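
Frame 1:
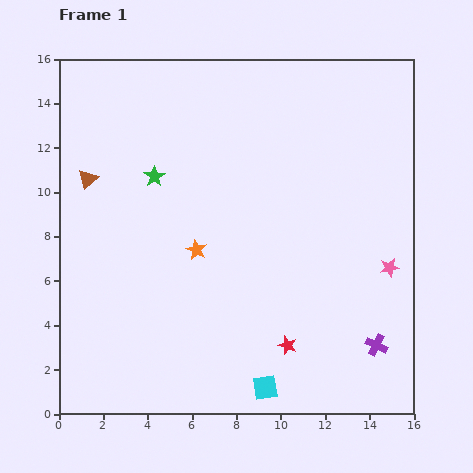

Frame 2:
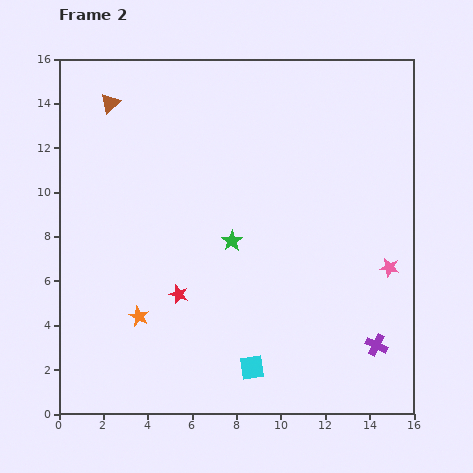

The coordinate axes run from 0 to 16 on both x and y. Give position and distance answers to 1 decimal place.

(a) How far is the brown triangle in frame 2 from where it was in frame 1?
3.5

The brown triangle moved from (1.3, 10.6) to (2.3, 14.0), a distance of √(1.0² + 3.4²) ≈ 3.5.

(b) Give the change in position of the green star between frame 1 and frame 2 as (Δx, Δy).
(3.5, -2.9)

The green star was at (4.3, 10.7) in frame 1 and (7.8, 7.8) in frame 2.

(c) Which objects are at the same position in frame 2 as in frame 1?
the pink star, the purple cross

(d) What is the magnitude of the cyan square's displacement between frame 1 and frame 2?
1.1

The cyan square moved from (9.3, 1.2) to (8.7, 2.1), a distance of √(0.6² + 0.9²) ≈ 1.1.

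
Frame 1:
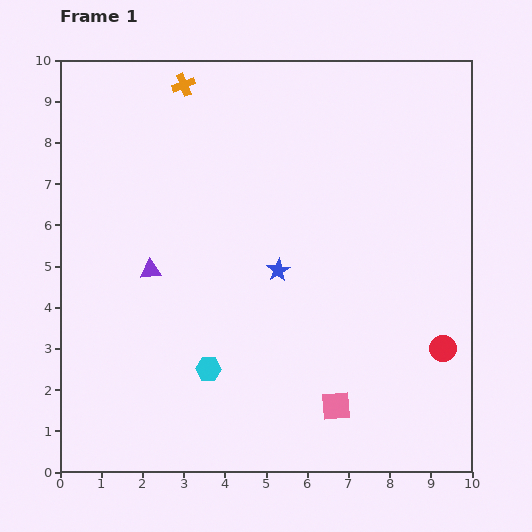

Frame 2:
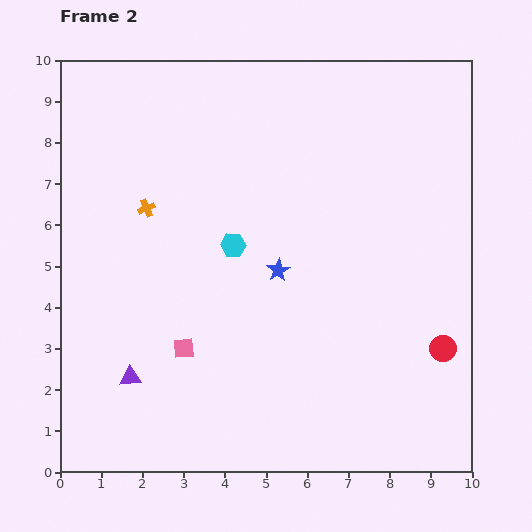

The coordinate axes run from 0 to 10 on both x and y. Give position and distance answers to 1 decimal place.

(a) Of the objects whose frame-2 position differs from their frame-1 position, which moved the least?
the purple triangle

(moved 2.6)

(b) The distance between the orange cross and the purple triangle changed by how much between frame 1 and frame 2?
-0.5

Distance in frame 1: 4.6. Distance in frame 2: 4.1.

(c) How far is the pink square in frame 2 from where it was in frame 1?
4.0

The pink square moved from (6.7, 1.6) to (3.0, 3.0), a distance of √(3.7² + 1.4²) ≈ 4.0.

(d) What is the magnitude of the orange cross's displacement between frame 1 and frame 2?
3.1

The orange cross moved from (3.0, 9.4) to (2.1, 6.4), a distance of √(0.9² + 3.0²) ≈ 3.1.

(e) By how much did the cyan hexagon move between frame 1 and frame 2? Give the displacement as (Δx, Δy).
(0.6, 3.0)

The cyan hexagon was at (3.6, 2.5) in frame 1 and (4.2, 5.5) in frame 2.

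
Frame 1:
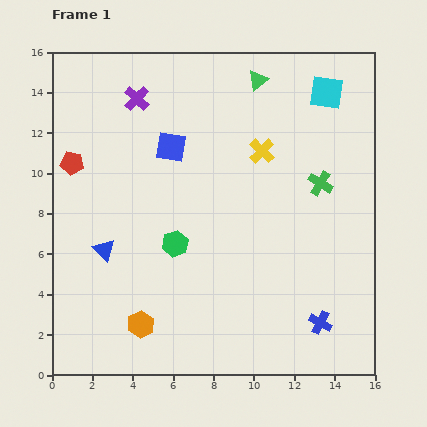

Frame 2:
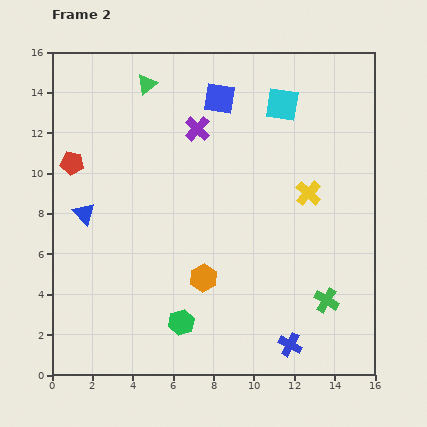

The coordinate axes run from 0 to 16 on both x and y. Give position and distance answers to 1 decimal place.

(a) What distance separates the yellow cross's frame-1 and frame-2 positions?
3.1

The yellow cross moved from (10.4, 11.1) to (12.7, 9.0), a distance of √(2.3² + 2.1²) ≈ 3.1.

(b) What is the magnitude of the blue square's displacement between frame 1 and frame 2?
3.4

The blue square moved from (5.9, 11.3) to (8.3, 13.7), a distance of √(2.4² + 2.4²) ≈ 3.4.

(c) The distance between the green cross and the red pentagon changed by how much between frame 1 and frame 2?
+2.0

Distance in frame 1: 12.3. Distance in frame 2: 14.3.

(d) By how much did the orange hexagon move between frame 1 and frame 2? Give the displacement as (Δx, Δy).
(3.1, 2.3)

The orange hexagon was at (4.4, 2.5) in frame 1 and (7.5, 4.8) in frame 2.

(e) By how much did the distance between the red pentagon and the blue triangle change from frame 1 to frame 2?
-2.0

Distance in frame 1: 4.6. Distance in frame 2: 2.6.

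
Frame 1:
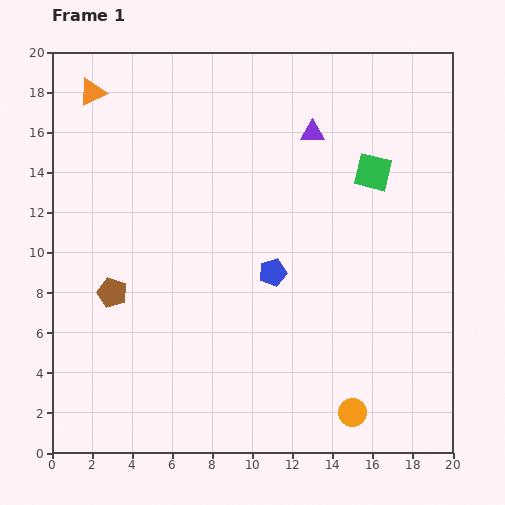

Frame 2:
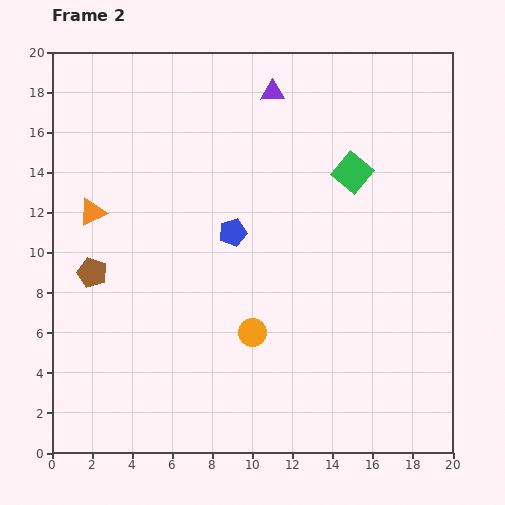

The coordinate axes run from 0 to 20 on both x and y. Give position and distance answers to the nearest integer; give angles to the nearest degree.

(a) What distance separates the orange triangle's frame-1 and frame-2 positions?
6

The orange triangle moved from (2, 18) to (2, 12), a distance of √(0² + 6²) ≈ 6.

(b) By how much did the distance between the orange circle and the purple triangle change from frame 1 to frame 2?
-2

Distance in frame 1: 14. Distance in frame 2: 12.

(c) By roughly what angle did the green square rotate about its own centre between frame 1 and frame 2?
26° clockwise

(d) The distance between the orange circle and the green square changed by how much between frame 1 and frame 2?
-3

Distance in frame 1: 12. Distance in frame 2: 9.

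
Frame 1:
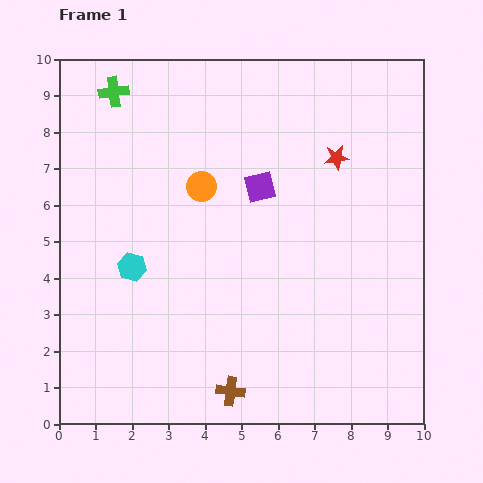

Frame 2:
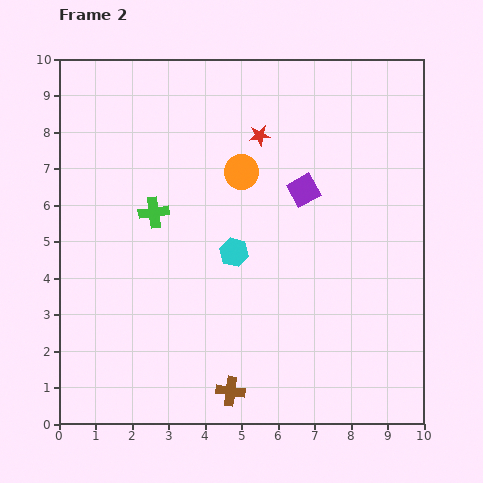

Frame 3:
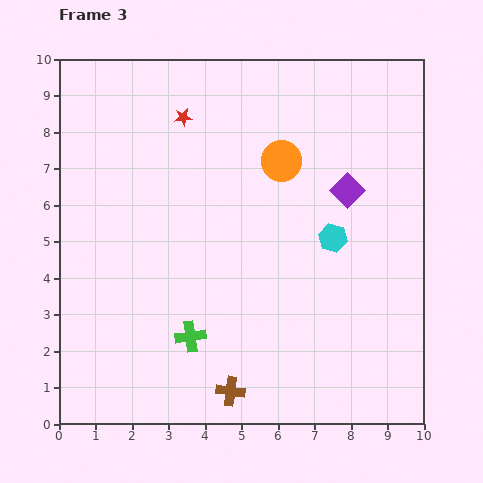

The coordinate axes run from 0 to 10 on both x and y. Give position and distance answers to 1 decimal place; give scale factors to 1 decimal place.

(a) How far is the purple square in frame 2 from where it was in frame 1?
1.2

The purple square moved from (5.5, 6.5) to (6.7, 6.4), a distance of √(1.2² + 0.1²) ≈ 1.2.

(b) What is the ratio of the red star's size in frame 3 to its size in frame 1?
0.7×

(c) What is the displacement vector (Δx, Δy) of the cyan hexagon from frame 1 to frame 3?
(5.5, 0.8)

The cyan hexagon was at (2.0, 4.3) in frame 1 and (7.5, 5.1) in frame 3.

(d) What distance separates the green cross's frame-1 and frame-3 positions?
7.0

The green cross moved from (1.5, 9.1) to (3.6, 2.4), a distance of √(2.1² + 6.7²) ≈ 7.0.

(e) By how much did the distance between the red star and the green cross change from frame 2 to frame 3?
+2.4

Distance in frame 2: 3.6. Distance in frame 3: 6.0.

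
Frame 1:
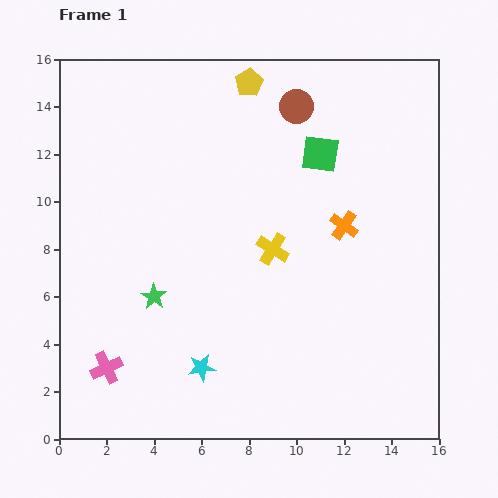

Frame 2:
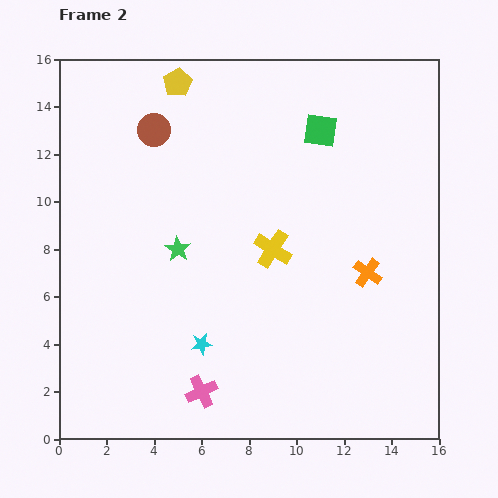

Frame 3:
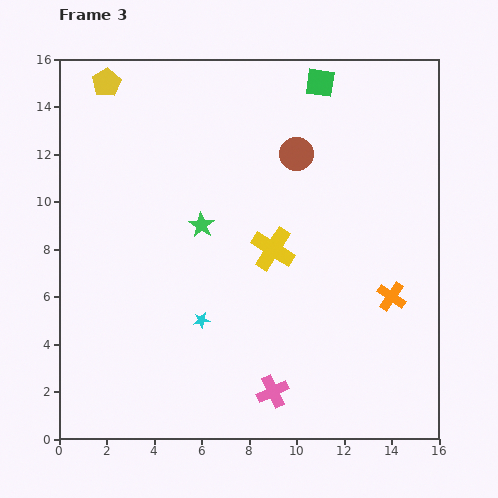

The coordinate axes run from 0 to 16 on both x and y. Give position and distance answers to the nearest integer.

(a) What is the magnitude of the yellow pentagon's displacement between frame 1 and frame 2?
3

The yellow pentagon moved from (8, 15) to (5, 15), a distance of √(3² + 0²) ≈ 3.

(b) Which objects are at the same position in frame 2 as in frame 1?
the yellow cross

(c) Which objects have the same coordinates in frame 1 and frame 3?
the yellow cross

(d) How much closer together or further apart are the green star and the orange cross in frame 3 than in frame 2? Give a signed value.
+1

Distance in frame 2: 8. Distance in frame 3: 9.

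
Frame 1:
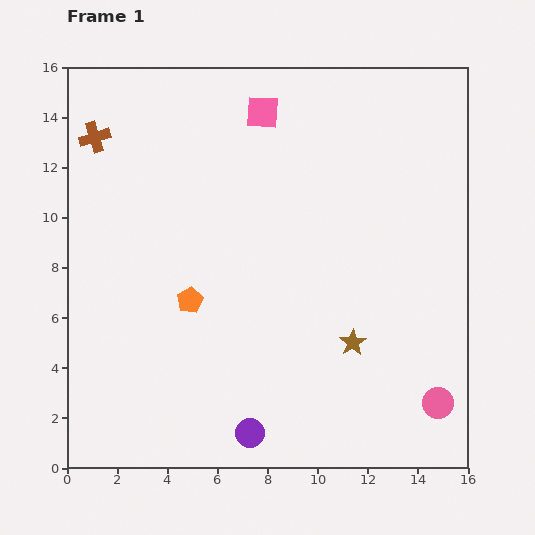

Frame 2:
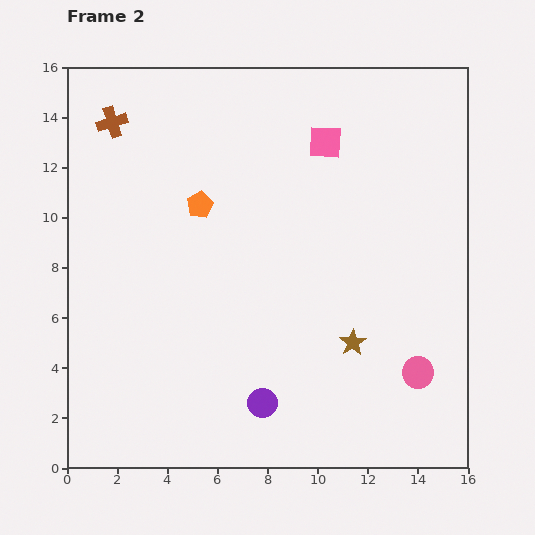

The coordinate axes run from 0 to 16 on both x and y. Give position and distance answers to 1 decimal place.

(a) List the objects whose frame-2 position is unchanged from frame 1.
the brown star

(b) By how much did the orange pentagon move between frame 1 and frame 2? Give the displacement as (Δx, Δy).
(0.4, 3.8)

The orange pentagon was at (4.9, 6.7) in frame 1 and (5.3, 10.5) in frame 2.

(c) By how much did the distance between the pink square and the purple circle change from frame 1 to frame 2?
-2.1

Distance in frame 1: 12.8. Distance in frame 2: 10.7.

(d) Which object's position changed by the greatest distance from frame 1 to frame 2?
the orange pentagon

(moved 3.8; next 2.8)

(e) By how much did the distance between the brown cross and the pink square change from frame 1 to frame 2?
+1.7

Distance in frame 1: 6.8. Distance in frame 2: 8.5.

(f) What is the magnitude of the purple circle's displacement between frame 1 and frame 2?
1.3

The purple circle moved from (7.3, 1.4) to (7.8, 2.6), a distance of √(0.5² + 1.2²) ≈ 1.3.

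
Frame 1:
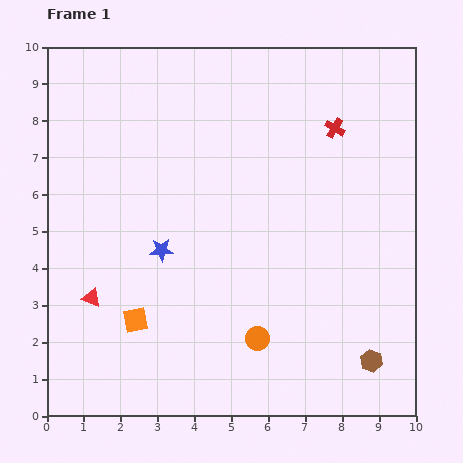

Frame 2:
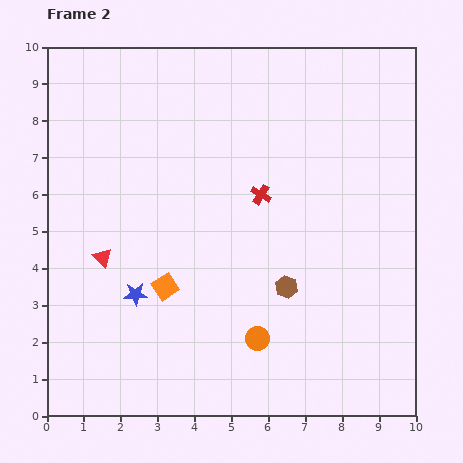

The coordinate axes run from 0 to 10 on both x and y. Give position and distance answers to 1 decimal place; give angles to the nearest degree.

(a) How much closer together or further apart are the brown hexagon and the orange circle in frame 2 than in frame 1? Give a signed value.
-1.6

Distance in frame 1: 3.2. Distance in frame 2: 1.6.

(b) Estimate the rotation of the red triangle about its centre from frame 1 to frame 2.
22° clockwise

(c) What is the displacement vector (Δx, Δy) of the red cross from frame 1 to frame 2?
(-2.0, -1.8)

The red cross was at (7.8, 7.8) in frame 1 and (5.8, 6.0) in frame 2.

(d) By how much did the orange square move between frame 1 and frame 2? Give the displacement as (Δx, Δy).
(0.8, 0.9)

The orange square was at (2.4, 2.6) in frame 1 and (3.2, 3.5) in frame 2.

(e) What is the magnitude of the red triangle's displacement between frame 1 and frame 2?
1.1

The red triangle moved from (1.2, 3.2) to (1.5, 4.3), a distance of √(0.3² + 1.1²) ≈ 1.1.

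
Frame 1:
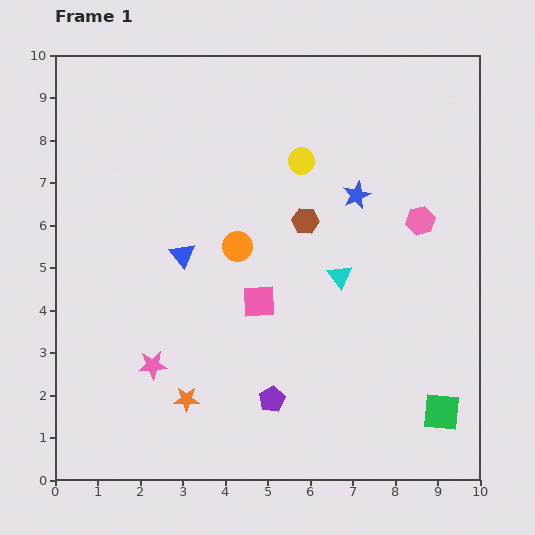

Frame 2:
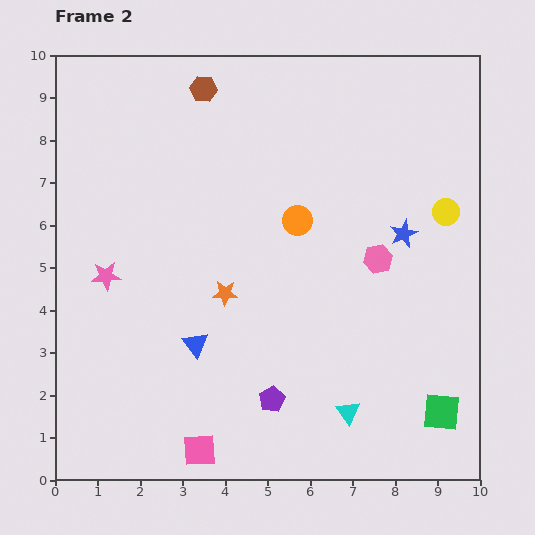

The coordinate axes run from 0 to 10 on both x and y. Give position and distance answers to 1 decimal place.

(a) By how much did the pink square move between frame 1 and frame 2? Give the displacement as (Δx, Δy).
(-1.4, -3.5)

The pink square was at (4.8, 4.2) in frame 1 and (3.4, 0.7) in frame 2.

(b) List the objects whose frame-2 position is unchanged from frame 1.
the purple pentagon, the green square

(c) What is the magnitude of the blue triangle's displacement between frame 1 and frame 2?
2.1

The blue triangle moved from (3.0, 5.3) to (3.3, 3.2), a distance of √(0.3² + 2.1²) ≈ 2.1.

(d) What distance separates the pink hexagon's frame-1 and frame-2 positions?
1.3

The pink hexagon moved from (8.6, 6.1) to (7.6, 5.2), a distance of √(1.0² + 0.9²) ≈ 1.3.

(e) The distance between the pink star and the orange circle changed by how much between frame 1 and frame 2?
+1.3

Distance in frame 1: 3.4. Distance in frame 2: 4.7.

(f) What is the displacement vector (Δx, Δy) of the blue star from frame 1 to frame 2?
(1.1, -0.9)

The blue star was at (7.1, 6.7) in frame 1 and (8.2, 5.8) in frame 2.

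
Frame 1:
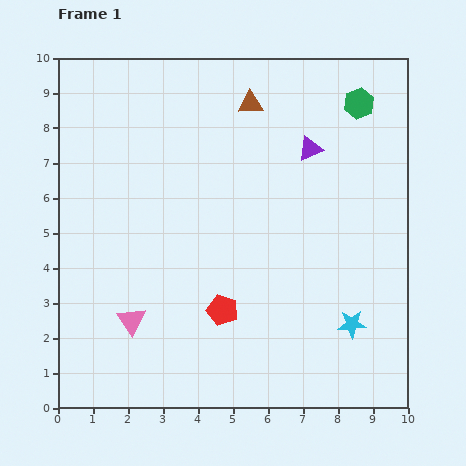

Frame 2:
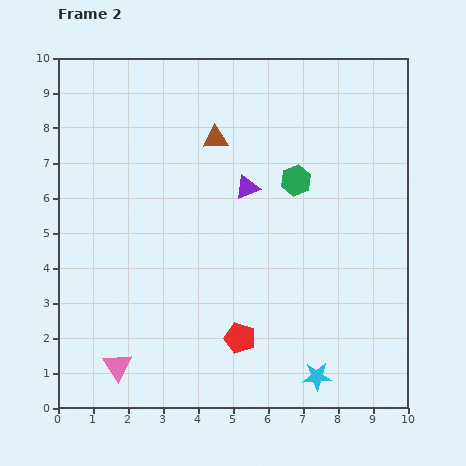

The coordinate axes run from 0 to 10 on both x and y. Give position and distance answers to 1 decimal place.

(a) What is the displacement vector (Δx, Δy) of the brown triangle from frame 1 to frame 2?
(-1.0, -1.0)

The brown triangle was at (5.5, 8.7) in frame 1 and (4.5, 7.7) in frame 2.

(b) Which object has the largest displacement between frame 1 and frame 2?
the green hexagon

(moved 2.8; next 2.1)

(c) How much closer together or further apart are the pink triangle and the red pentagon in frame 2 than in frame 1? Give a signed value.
+1.0

Distance in frame 1: 2.6. Distance in frame 2: 3.6.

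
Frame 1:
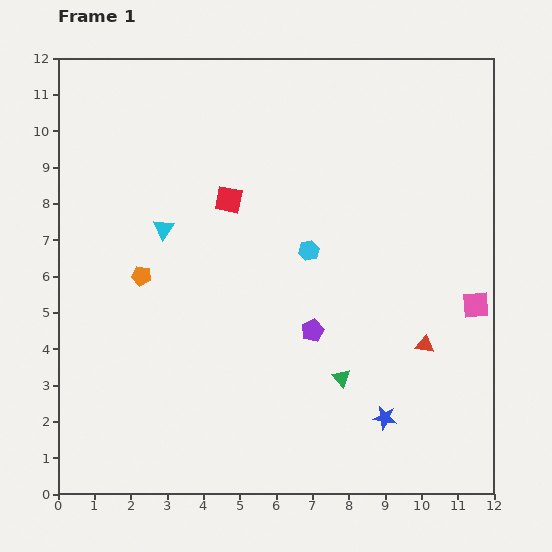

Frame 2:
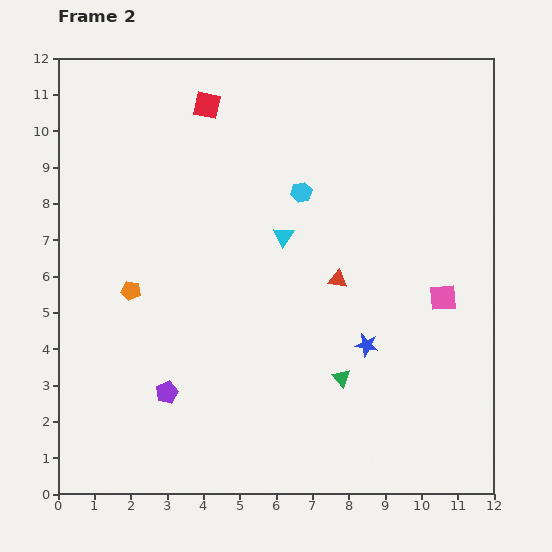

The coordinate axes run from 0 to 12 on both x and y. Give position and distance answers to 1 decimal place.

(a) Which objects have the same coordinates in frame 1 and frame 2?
the green triangle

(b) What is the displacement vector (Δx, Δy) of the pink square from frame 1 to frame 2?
(-0.9, 0.2)

The pink square was at (11.5, 5.2) in frame 1 and (10.6, 5.4) in frame 2.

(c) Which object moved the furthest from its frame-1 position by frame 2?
the purple pentagon

(moved 4.3; next 3.3)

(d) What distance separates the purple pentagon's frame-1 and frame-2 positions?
4.3

The purple pentagon moved from (7.0, 4.5) to (3.0, 2.8), a distance of √(4.0² + 1.7²) ≈ 4.3.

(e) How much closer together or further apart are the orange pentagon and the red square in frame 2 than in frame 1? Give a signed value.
+2.3

Distance in frame 1: 3.2. Distance in frame 2: 5.5.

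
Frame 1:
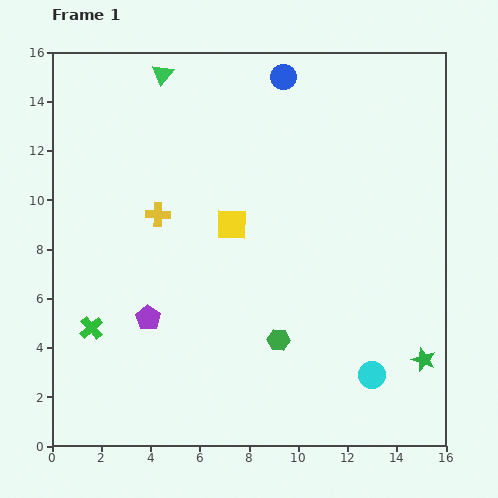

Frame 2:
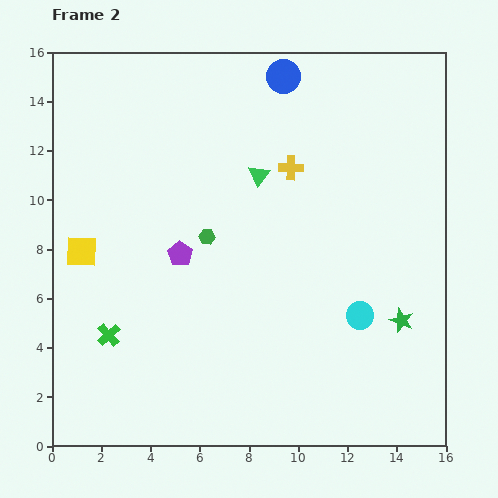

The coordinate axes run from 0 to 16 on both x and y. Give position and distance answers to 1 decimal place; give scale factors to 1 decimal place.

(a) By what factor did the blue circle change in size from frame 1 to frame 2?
1.3×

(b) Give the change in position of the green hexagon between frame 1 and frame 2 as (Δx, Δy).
(-2.9, 4.2)

The green hexagon was at (9.2, 4.3) in frame 1 and (6.3, 8.5) in frame 2.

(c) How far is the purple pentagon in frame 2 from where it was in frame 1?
2.9

The purple pentagon moved from (3.9, 5.2) to (5.2, 7.8), a distance of √(1.3² + 2.6²) ≈ 2.9.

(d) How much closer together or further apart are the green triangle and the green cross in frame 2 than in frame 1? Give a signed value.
-1.8

Distance in frame 1: 10.7. Distance in frame 2: 8.9.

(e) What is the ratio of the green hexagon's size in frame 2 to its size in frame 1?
0.7×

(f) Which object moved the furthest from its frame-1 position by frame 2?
the yellow square

(moved 6.2; next 5.7)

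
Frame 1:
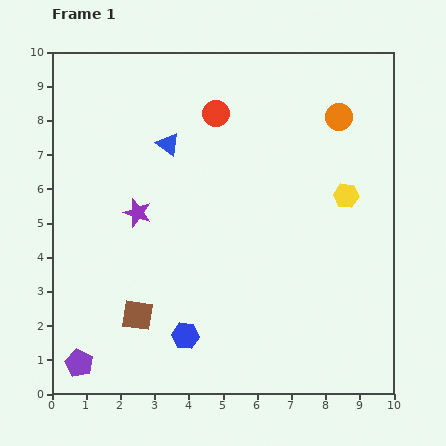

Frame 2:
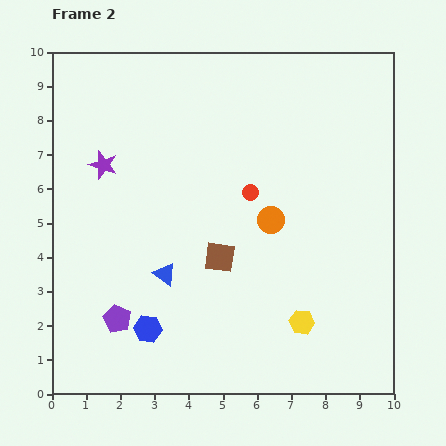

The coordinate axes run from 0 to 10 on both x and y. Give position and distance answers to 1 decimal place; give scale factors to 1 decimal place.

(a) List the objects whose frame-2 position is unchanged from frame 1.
none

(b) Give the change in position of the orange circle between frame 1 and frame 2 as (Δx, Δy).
(-2.0, -3.0)

The orange circle was at (8.4, 8.1) in frame 1 and (6.4, 5.1) in frame 2.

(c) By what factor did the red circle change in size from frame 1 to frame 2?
0.6×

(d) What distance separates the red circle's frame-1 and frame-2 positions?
2.5

The red circle moved from (4.8, 8.2) to (5.8, 5.9), a distance of √(1.0² + 2.3²) ≈ 2.5.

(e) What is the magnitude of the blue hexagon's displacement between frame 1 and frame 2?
1.1

The blue hexagon moved from (3.9, 1.7) to (2.8, 1.9), a distance of √(1.1² + 0.2²) ≈ 1.1.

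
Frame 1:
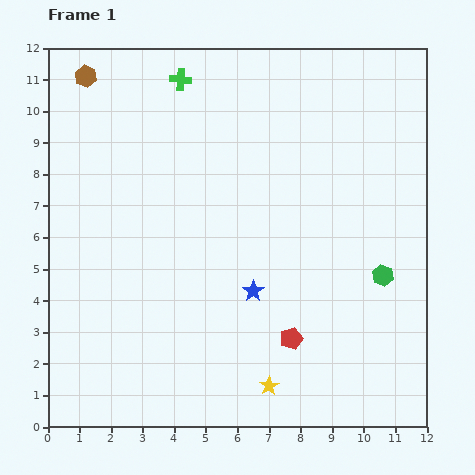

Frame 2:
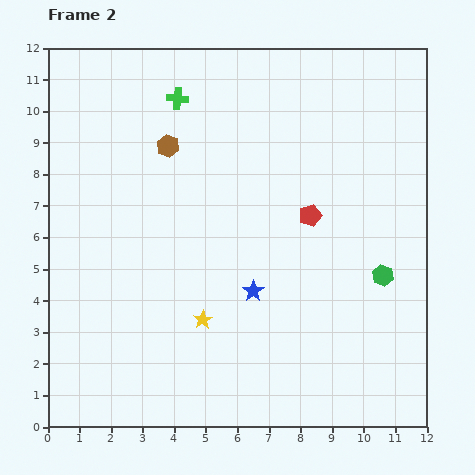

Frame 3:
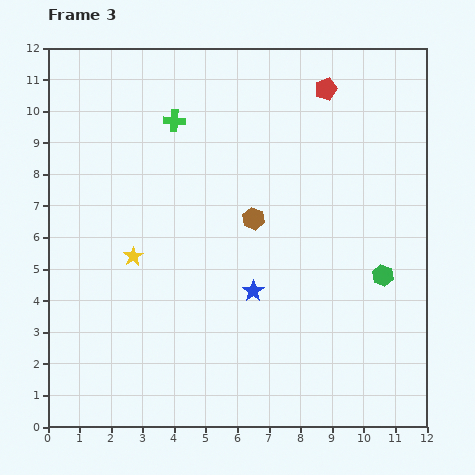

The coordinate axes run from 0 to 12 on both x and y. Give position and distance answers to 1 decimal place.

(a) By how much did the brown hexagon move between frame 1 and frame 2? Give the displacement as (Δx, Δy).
(2.6, -2.2)

The brown hexagon was at (1.2, 11.1) in frame 1 and (3.8, 8.9) in frame 2.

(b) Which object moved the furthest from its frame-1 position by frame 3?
the red pentagon

(moved 8.0; next 7.0)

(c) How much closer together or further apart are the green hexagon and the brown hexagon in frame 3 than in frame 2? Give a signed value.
-3.4

Distance in frame 2: 7.9. Distance in frame 3: 4.5.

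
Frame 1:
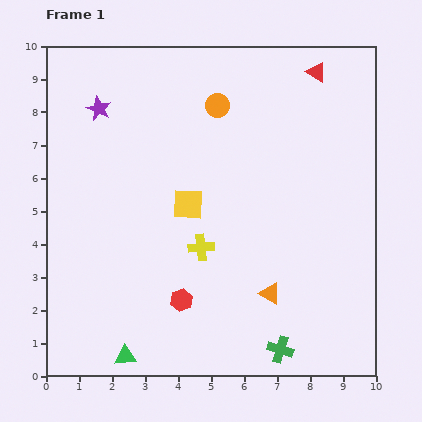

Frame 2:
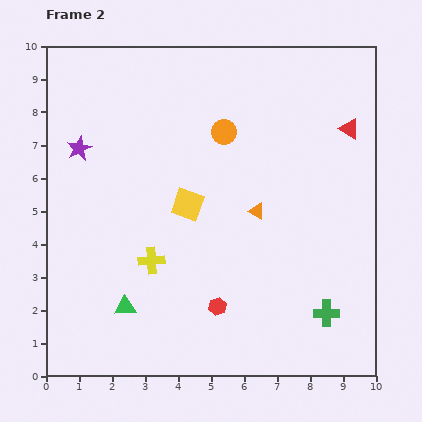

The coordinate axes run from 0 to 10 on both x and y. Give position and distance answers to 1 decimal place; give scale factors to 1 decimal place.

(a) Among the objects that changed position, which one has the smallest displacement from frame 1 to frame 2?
the orange circle

(moved 0.8)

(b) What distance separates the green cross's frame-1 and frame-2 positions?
1.8

The green cross moved from (7.1, 0.8) to (8.5, 1.9), a distance of √(1.4² + 1.1²) ≈ 1.8.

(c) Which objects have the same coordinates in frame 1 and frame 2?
the yellow square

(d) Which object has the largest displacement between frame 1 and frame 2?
the orange triangle

(moved 2.5; next 2.0)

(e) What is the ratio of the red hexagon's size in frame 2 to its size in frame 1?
0.8×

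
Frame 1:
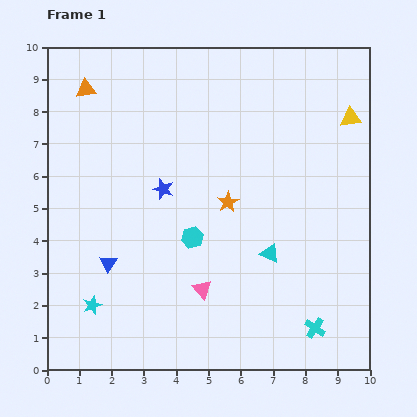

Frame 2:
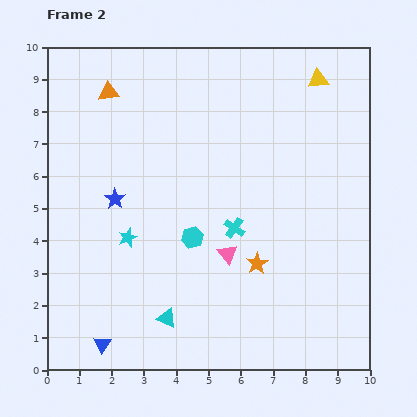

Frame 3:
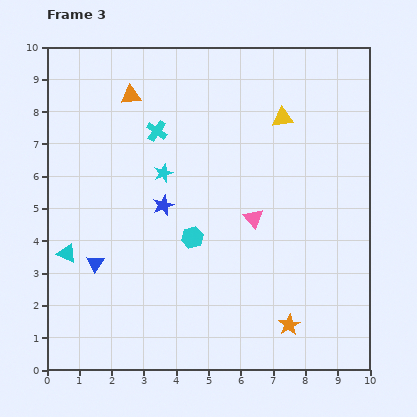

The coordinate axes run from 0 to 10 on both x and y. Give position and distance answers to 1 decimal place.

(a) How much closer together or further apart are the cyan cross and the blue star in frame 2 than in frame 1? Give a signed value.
-2.6

Distance in frame 1: 6.4. Distance in frame 2: 3.8.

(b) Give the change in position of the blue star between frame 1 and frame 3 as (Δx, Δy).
(0.0, -0.5)

The blue star was at (3.6, 5.6) in frame 1 and (3.6, 5.1) in frame 3.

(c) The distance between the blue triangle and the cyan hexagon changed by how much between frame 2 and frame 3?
-1.2

Distance in frame 2: 4.3. Distance in frame 3: 3.1.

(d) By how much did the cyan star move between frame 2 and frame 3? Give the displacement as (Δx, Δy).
(1.1, 2.0)

The cyan star was at (2.5, 4.1) in frame 2 and (3.6, 6.1) in frame 3.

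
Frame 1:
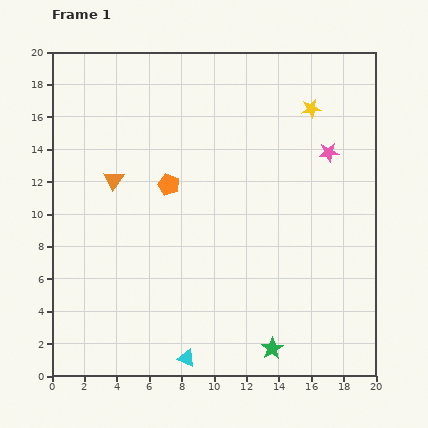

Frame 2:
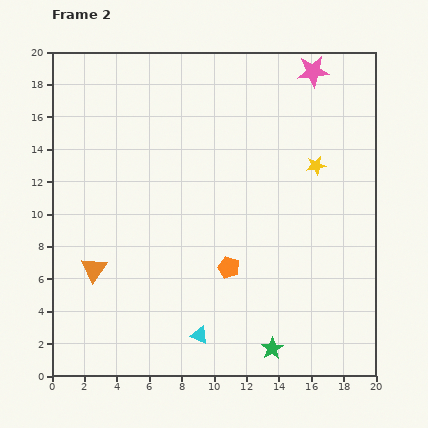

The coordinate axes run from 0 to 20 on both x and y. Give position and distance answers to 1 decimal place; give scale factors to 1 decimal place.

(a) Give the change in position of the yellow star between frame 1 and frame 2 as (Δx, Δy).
(0.3, -3.5)

The yellow star was at (16.0, 16.5) in frame 1 and (16.3, 13.0) in frame 2.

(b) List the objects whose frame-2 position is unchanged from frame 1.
the green star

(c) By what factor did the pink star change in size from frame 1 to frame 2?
1.6×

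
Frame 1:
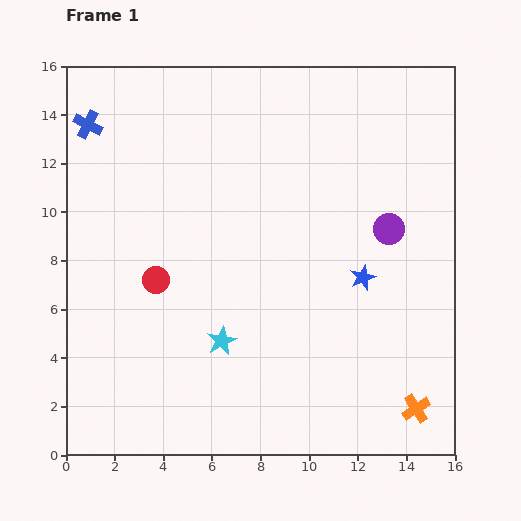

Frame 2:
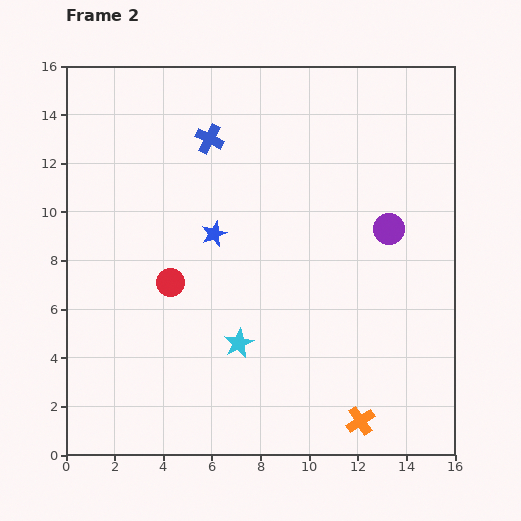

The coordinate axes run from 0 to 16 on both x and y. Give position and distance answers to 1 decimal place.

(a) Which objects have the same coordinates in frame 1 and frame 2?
the purple circle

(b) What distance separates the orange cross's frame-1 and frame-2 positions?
2.4

The orange cross moved from (14.4, 1.9) to (12.1, 1.4), a distance of √(2.3² + 0.5²) ≈ 2.4.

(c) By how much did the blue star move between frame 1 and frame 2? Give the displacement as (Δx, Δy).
(-6.1, 1.8)

The blue star was at (12.2, 7.3) in frame 1 and (6.1, 9.1) in frame 2.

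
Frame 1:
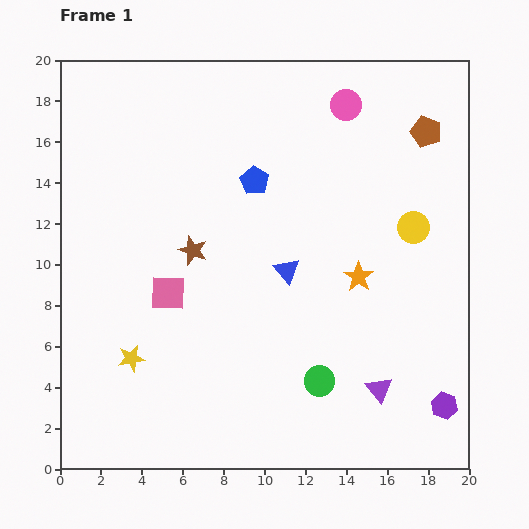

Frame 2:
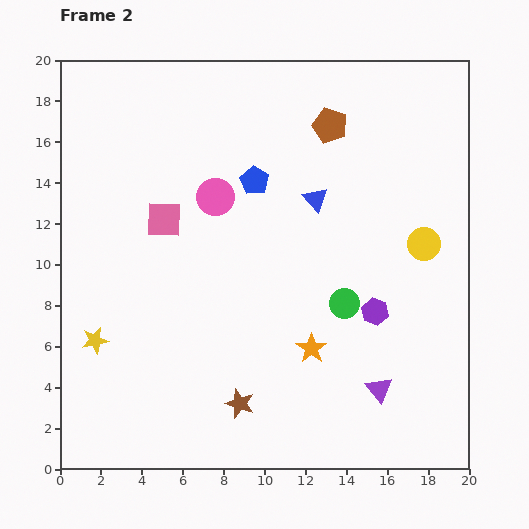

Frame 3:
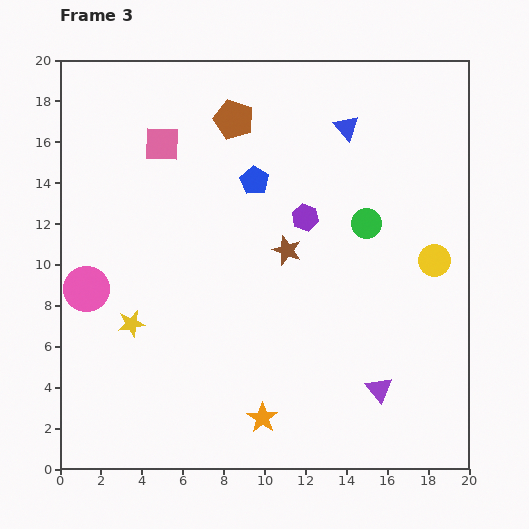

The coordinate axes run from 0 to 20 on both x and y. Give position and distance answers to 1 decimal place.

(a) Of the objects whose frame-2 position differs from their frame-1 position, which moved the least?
the yellow circle

(moved 0.9)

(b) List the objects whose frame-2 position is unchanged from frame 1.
the blue pentagon, the purple triangle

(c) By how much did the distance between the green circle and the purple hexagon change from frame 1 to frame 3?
-3.2

Distance in frame 1: 6.2. Distance in frame 3: 3.0.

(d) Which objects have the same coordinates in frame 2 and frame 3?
the blue pentagon, the purple triangle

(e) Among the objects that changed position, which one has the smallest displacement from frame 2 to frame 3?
the yellow circle

(moved 0.9)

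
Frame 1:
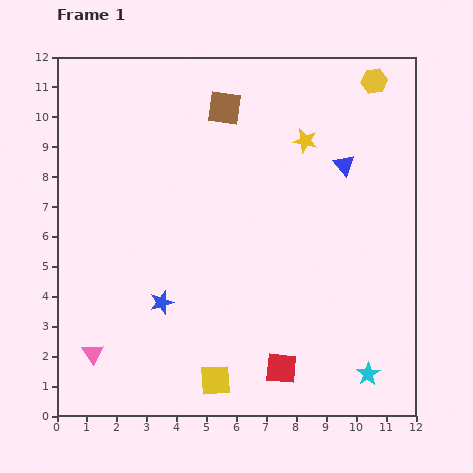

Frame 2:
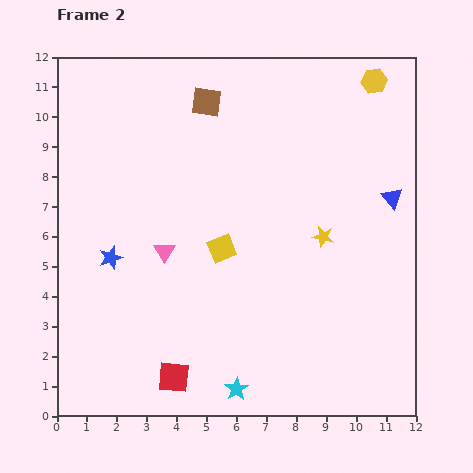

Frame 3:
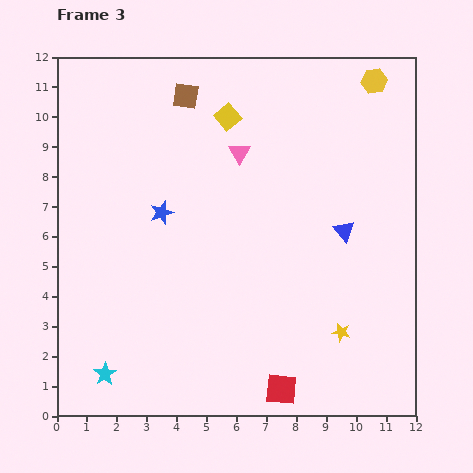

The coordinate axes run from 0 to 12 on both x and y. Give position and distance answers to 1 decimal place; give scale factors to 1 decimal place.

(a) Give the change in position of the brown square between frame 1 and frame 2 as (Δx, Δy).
(-0.6, 0.2)

The brown square was at (5.6, 10.3) in frame 1 and (5.0, 10.5) in frame 2.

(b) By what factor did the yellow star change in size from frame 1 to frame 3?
0.8×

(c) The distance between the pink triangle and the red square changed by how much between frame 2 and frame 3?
+3.8

Distance in frame 2: 4.2. Distance in frame 3: 8.0.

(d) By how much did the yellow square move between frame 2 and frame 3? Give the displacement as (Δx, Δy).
(0.2, 4.4)

The yellow square was at (5.5, 5.6) in frame 2 and (5.7, 10.0) in frame 3.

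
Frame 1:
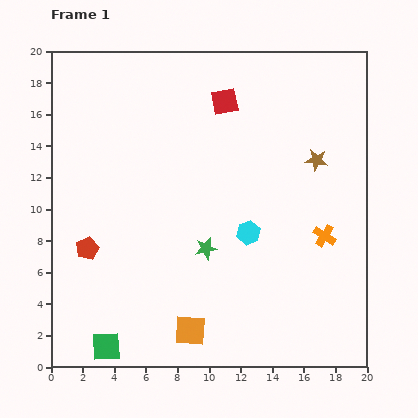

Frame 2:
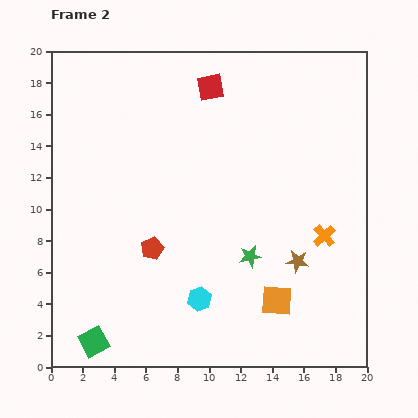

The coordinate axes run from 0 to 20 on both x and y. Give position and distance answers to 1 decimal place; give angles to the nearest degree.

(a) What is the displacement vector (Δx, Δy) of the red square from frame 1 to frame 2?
(-0.9, 0.9)

The red square was at (11.0, 16.8) in frame 1 and (10.1, 17.7) in frame 2.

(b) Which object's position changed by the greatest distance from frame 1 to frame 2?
the brown star

(moved 6.5; next 5.8)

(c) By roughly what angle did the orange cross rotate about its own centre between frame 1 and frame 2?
16° clockwise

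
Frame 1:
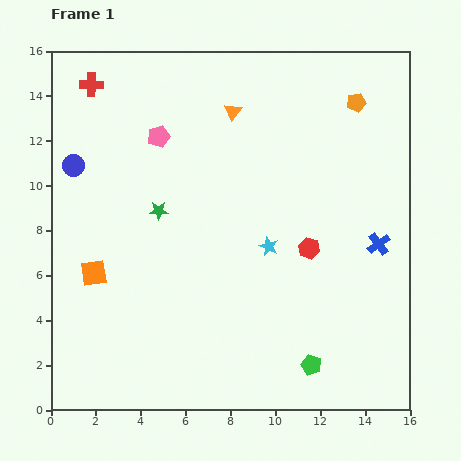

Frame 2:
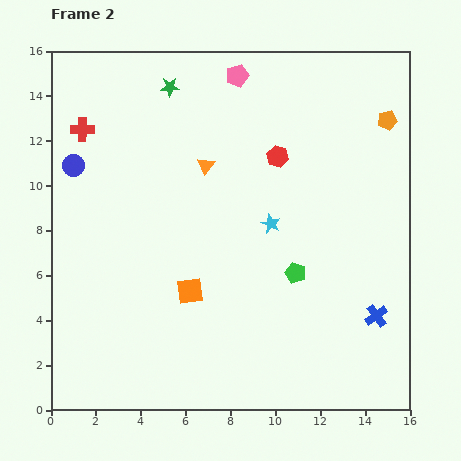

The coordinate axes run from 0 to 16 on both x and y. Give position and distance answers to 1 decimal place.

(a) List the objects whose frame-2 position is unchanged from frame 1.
the blue circle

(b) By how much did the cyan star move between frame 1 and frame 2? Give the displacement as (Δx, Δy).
(0.1, 1.0)

The cyan star was at (9.7, 7.3) in frame 1 and (9.8, 8.3) in frame 2.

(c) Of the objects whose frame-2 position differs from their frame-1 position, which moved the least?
the cyan star

(moved 1.0)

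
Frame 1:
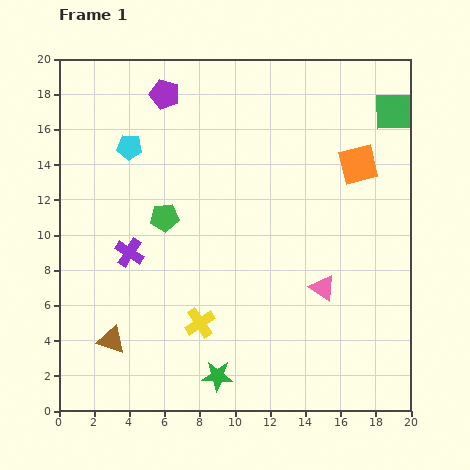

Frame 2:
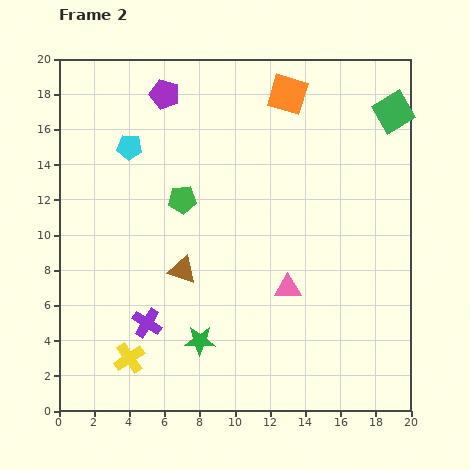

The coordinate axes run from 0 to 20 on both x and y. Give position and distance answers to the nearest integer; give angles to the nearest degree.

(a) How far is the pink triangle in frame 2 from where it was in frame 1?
2

The pink triangle moved from (15, 7) to (13, 7), a distance of √(2² + 0²) ≈ 2.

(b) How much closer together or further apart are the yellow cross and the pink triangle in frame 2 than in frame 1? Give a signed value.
+3

Distance in frame 1: 7. Distance in frame 2: 10.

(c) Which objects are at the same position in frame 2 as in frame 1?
the green square, the purple pentagon, the cyan pentagon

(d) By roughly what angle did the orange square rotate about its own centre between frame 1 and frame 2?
30° clockwise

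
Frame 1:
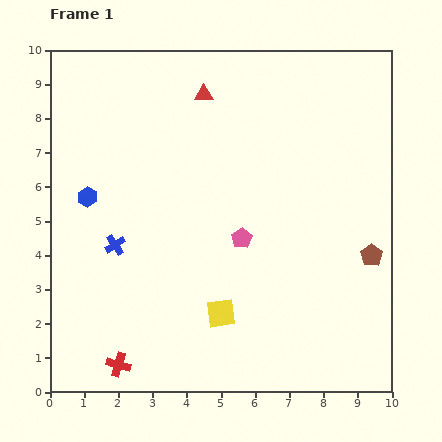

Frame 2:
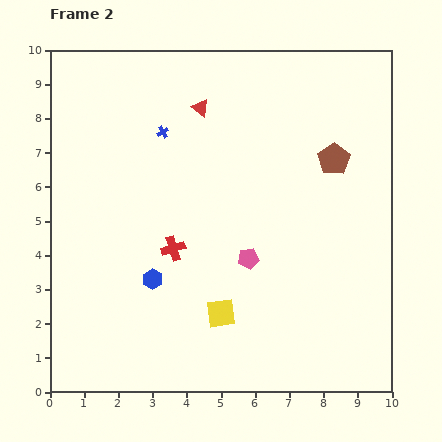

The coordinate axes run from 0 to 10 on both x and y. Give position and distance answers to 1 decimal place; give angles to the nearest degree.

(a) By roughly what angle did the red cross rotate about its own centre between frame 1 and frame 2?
33° counter-clockwise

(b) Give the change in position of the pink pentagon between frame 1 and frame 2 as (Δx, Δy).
(0.2, -0.6)

The pink pentagon was at (5.6, 4.5) in frame 1 and (5.8, 3.9) in frame 2.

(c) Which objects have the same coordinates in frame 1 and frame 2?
the yellow square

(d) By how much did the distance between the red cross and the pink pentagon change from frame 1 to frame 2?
-3.0

Distance in frame 1: 5.2. Distance in frame 2: 2.2.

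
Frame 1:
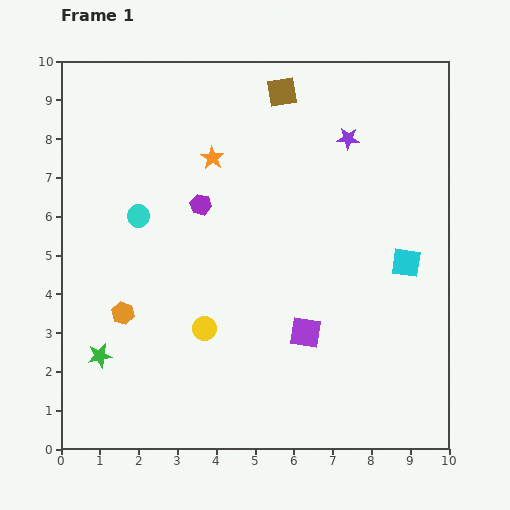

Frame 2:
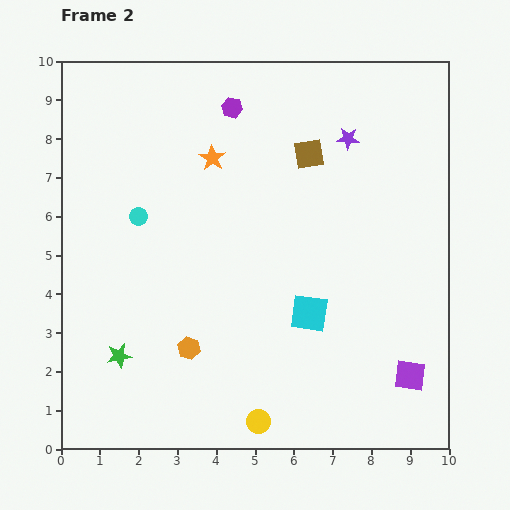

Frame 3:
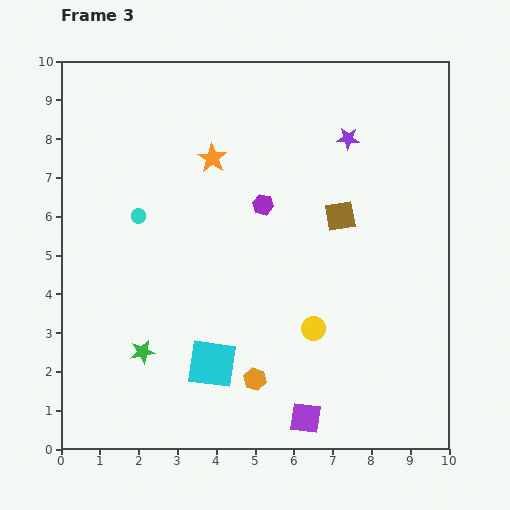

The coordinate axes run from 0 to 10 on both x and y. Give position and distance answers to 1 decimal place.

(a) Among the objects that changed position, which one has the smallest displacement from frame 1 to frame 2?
the green star

(moved 0.5)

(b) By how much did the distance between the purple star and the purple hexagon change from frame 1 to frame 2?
-1.1

Distance in frame 1: 4.2. Distance in frame 2: 3.1.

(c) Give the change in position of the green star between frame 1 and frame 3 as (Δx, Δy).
(1.1, 0.1)

The green star was at (1.0, 2.4) in frame 1 and (2.1, 2.5) in frame 3.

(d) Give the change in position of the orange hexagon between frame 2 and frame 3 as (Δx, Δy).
(1.7, -0.8)

The orange hexagon was at (3.3, 2.6) in frame 2 and (5.0, 1.8) in frame 3.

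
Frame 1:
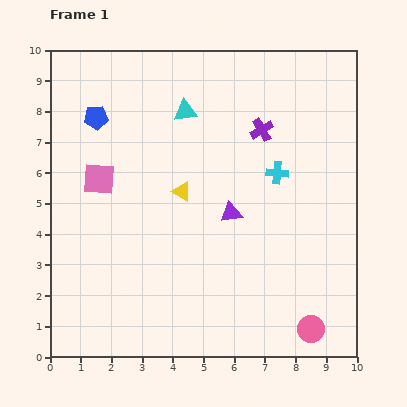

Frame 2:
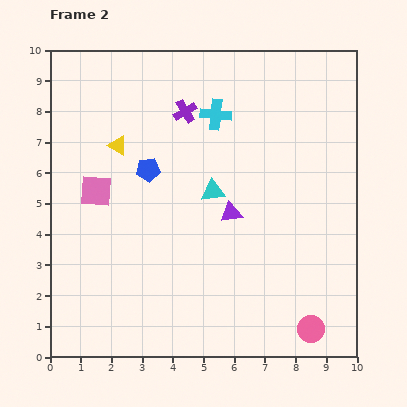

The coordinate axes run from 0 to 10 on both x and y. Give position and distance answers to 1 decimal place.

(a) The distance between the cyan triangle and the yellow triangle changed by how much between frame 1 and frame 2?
+0.8

Distance in frame 1: 2.6. Distance in frame 2: 3.4.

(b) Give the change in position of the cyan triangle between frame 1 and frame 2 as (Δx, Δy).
(0.9, -2.6)

The cyan triangle was at (4.4, 8.0) in frame 1 and (5.3, 5.4) in frame 2.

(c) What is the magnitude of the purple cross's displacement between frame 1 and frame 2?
2.6

The purple cross moved from (6.9, 7.4) to (4.4, 8.0), a distance of √(2.5² + 0.6²) ≈ 2.6.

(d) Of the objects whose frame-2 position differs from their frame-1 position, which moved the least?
the pink square

(moved 0.4)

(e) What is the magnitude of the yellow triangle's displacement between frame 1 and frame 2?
2.6

The yellow triangle moved from (4.3, 5.4) to (2.2, 6.9), a distance of √(2.1² + 1.5²) ≈ 2.6.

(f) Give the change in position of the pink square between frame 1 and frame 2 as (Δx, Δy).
(-0.1, -0.4)

The pink square was at (1.6, 5.8) in frame 1 and (1.5, 5.4) in frame 2.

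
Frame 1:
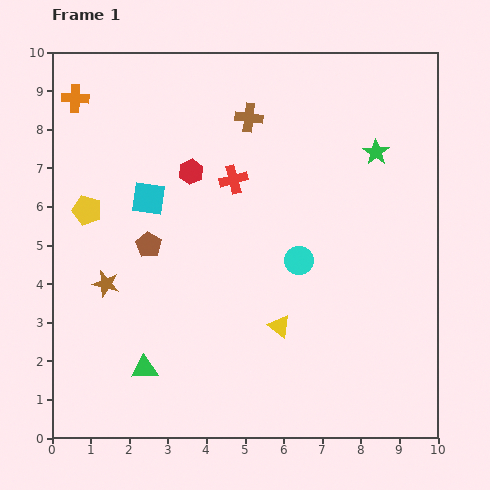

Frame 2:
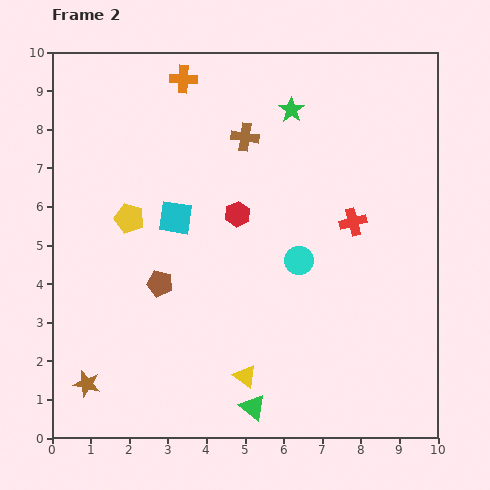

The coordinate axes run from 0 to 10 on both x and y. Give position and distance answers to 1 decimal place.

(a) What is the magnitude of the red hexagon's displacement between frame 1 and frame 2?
1.6

The red hexagon moved from (3.6, 6.9) to (4.8, 5.8), a distance of √(1.2² + 1.1²) ≈ 1.6.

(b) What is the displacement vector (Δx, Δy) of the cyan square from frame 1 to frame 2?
(0.7, -0.5)

The cyan square was at (2.5, 6.2) in frame 1 and (3.2, 5.7) in frame 2.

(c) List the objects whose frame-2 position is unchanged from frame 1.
the cyan circle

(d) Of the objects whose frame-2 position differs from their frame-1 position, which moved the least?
the brown cross

(moved 0.5)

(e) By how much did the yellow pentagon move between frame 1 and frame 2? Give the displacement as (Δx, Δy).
(1.1, -0.2)

The yellow pentagon was at (0.9, 5.9) in frame 1 and (2.0, 5.7) in frame 2.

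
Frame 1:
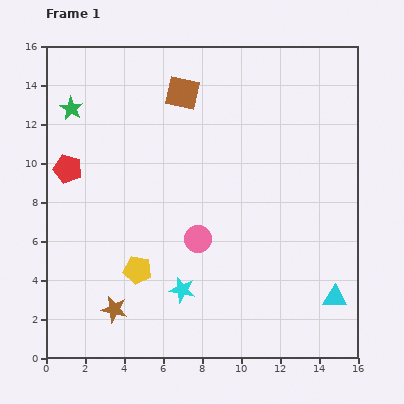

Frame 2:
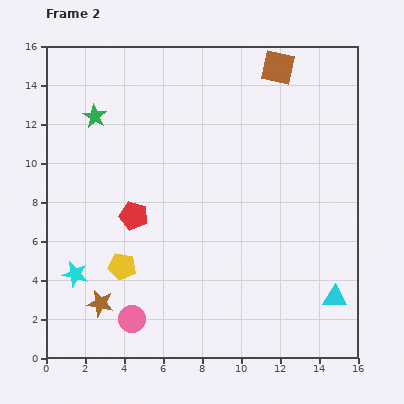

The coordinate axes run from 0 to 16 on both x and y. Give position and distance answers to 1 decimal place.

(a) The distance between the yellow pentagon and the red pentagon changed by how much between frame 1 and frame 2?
-3.6

Distance in frame 1: 6.3. Distance in frame 2: 2.7.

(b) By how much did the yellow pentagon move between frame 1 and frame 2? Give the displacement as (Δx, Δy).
(-0.8, 0.2)

The yellow pentagon was at (4.7, 4.5) in frame 1 and (3.9, 4.7) in frame 2.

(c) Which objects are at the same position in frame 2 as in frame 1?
the cyan triangle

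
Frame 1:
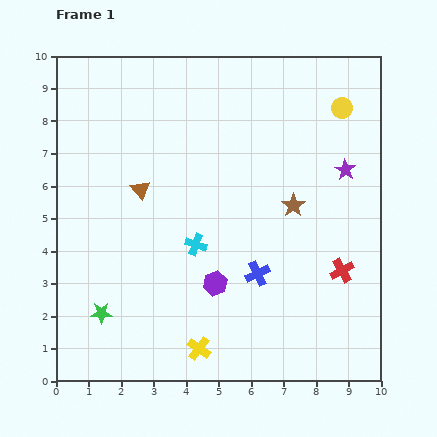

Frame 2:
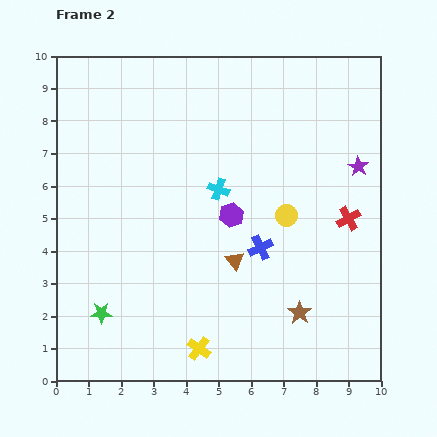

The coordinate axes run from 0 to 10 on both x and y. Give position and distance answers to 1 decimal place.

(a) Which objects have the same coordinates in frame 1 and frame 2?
the green star, the yellow cross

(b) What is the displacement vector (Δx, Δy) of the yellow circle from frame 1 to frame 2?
(-1.7, -3.3)

The yellow circle was at (8.8, 8.4) in frame 1 and (7.1, 5.1) in frame 2.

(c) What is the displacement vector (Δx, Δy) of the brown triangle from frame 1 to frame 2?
(2.9, -2.2)

The brown triangle was at (2.6, 5.9) in frame 1 and (5.5, 3.7) in frame 2.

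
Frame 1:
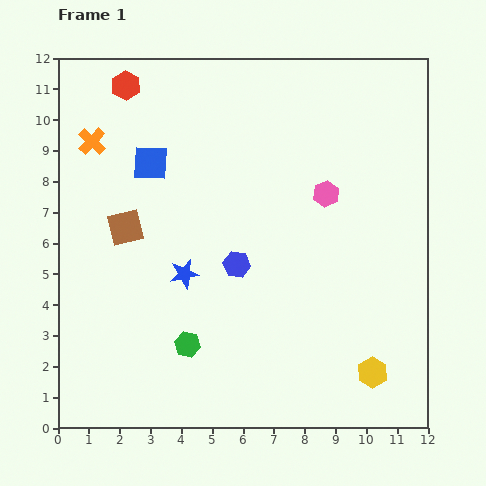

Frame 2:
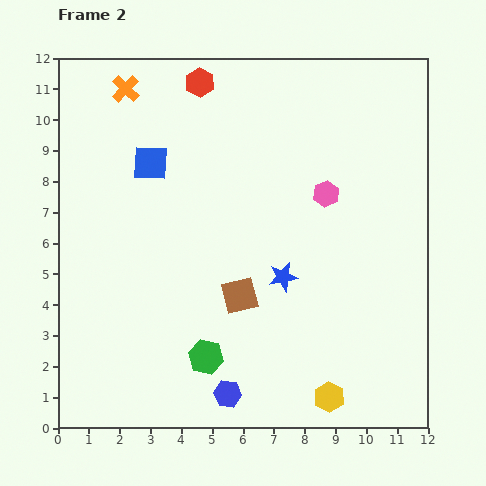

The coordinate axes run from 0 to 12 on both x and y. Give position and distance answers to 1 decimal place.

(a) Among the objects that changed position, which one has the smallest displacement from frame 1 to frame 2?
the green hexagon

(moved 0.7)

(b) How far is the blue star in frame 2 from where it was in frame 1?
3.2

The blue star moved from (4.1, 5.0) to (7.3, 4.9), a distance of √(3.2² + 0.1²) ≈ 3.2.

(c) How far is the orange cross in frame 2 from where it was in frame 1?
2.0

The orange cross moved from (1.1, 9.3) to (2.2, 11.0), a distance of √(1.1² + 1.7²) ≈ 2.0.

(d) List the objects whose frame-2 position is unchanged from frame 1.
the blue square, the pink hexagon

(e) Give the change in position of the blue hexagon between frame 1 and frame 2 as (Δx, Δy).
(-0.3, -4.2)

The blue hexagon was at (5.8, 5.3) in frame 1 and (5.5, 1.1) in frame 2.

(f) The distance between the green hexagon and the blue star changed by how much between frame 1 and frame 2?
+1.3

Distance in frame 1: 2.3. Distance in frame 2: 3.6.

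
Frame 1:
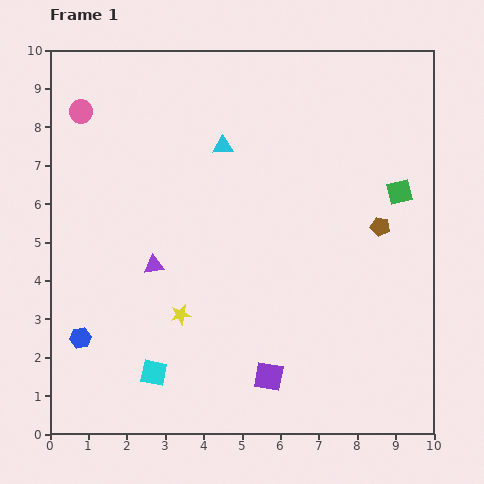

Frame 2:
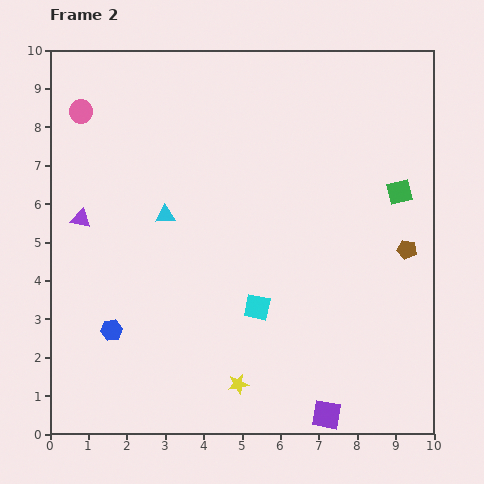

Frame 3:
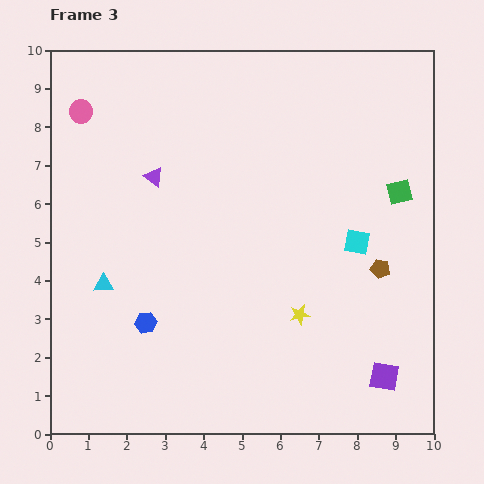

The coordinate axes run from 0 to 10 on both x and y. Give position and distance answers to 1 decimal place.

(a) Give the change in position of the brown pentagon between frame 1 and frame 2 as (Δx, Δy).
(0.7, -0.6)

The brown pentagon was at (8.6, 5.4) in frame 1 and (9.3, 4.8) in frame 2.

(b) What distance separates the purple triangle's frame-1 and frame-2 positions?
2.2

The purple triangle moved from (2.7, 4.4) to (0.8, 5.6), a distance of √(1.9² + 1.2²) ≈ 2.2.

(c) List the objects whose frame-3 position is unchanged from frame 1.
the pink circle, the green square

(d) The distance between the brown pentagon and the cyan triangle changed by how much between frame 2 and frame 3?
+0.8

Distance in frame 2: 6.4. Distance in frame 3: 7.2.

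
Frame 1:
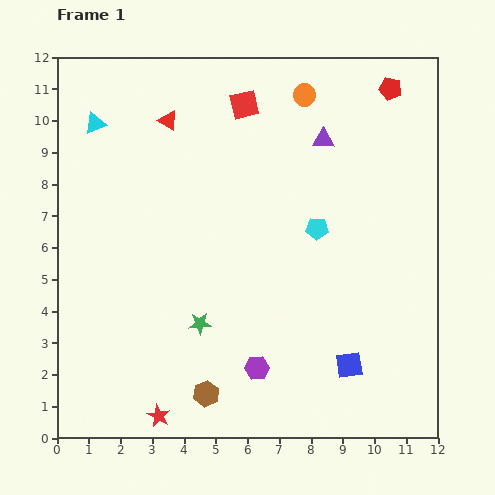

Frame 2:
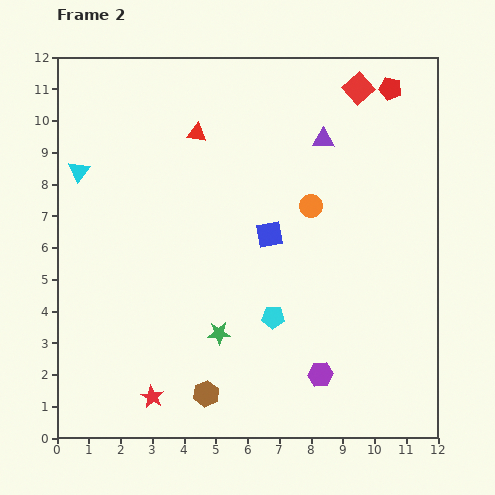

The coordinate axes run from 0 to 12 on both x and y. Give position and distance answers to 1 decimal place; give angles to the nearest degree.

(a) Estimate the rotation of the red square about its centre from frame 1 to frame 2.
28° counter-clockwise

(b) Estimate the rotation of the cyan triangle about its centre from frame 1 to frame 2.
34° counter-clockwise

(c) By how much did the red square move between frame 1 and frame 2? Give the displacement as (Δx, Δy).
(3.6, 0.5)

The red square was at (5.9, 10.5) in frame 1 and (9.5, 11.0) in frame 2.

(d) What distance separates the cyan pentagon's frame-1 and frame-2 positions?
3.1

The cyan pentagon moved from (8.2, 6.6) to (6.8, 3.8), a distance of √(1.4² + 2.8²) ≈ 3.1.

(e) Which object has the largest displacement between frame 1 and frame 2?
the blue square

(moved 4.8; next 3.6)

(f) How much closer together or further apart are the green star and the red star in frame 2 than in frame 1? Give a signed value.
-0.3

Distance in frame 1: 3.2. Distance in frame 2: 2.9.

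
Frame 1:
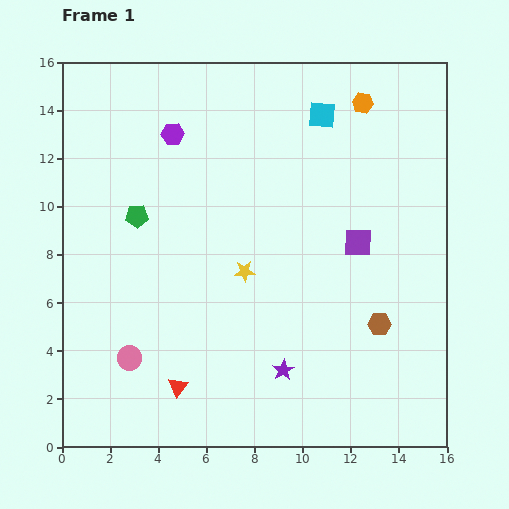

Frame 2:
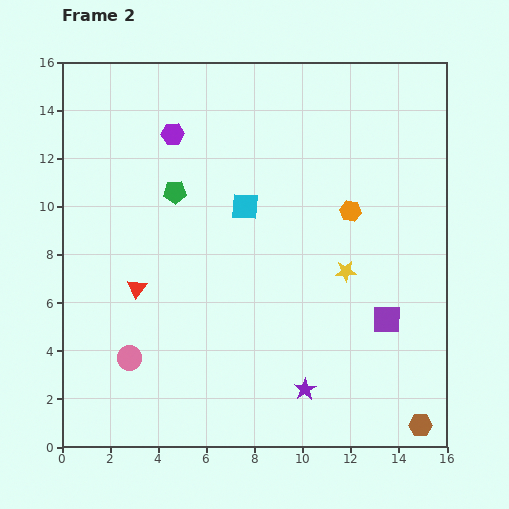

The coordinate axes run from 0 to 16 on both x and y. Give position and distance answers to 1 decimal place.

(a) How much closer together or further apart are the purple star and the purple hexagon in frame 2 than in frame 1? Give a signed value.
+1.1

Distance in frame 1: 10.8. Distance in frame 2: 11.9.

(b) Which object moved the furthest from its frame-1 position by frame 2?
the cyan square

(moved 5.0; next 4.5)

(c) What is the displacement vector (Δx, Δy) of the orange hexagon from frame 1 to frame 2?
(-0.5, -4.5)

The orange hexagon was at (12.5, 14.3) in frame 1 and (12.0, 9.8) in frame 2.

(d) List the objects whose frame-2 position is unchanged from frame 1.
the purple hexagon, the pink circle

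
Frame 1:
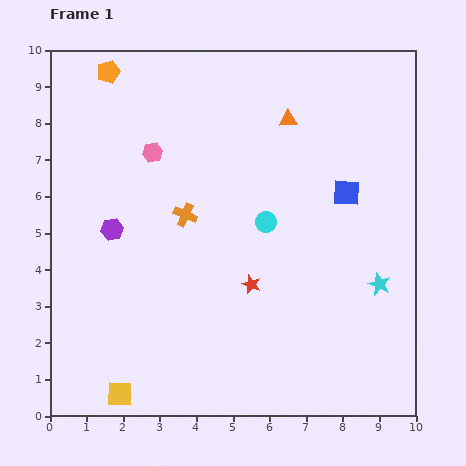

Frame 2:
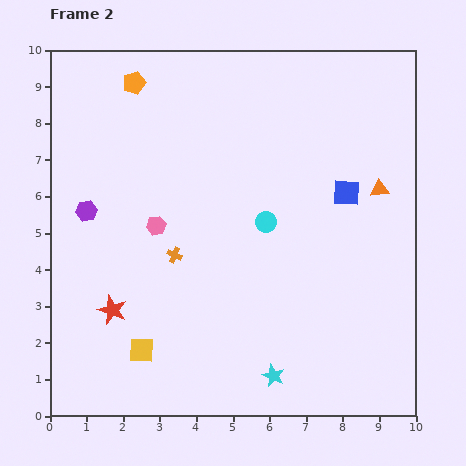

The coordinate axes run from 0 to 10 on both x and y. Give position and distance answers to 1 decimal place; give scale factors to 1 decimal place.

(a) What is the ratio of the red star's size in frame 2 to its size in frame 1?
1.5×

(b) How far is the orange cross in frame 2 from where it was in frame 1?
1.1

The orange cross moved from (3.7, 5.5) to (3.4, 4.4), a distance of √(0.3² + 1.1²) ≈ 1.1.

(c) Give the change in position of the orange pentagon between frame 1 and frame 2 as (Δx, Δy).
(0.7, -0.3)

The orange pentagon was at (1.6, 9.4) in frame 1 and (2.3, 9.1) in frame 2.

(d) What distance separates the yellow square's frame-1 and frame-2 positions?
1.3

The yellow square moved from (1.9, 0.6) to (2.5, 1.8), a distance of √(0.6² + 1.2²) ≈ 1.3.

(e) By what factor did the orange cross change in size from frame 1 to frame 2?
0.7×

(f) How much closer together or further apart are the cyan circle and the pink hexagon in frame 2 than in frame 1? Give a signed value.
-0.6

Distance in frame 1: 3.6. Distance in frame 2: 3.0.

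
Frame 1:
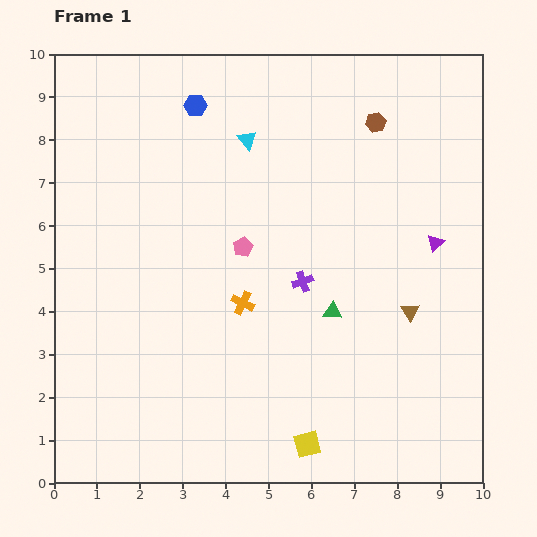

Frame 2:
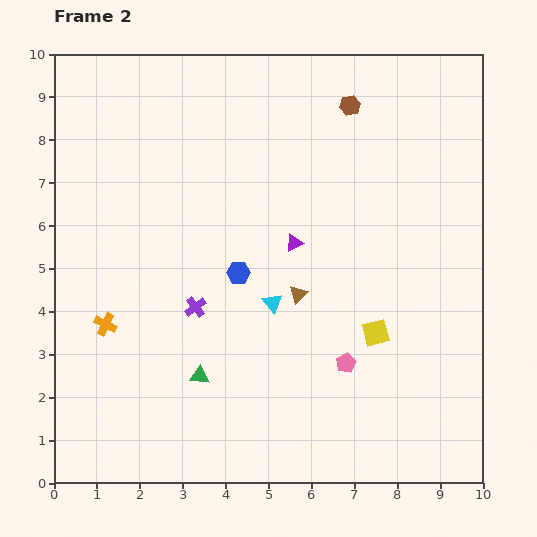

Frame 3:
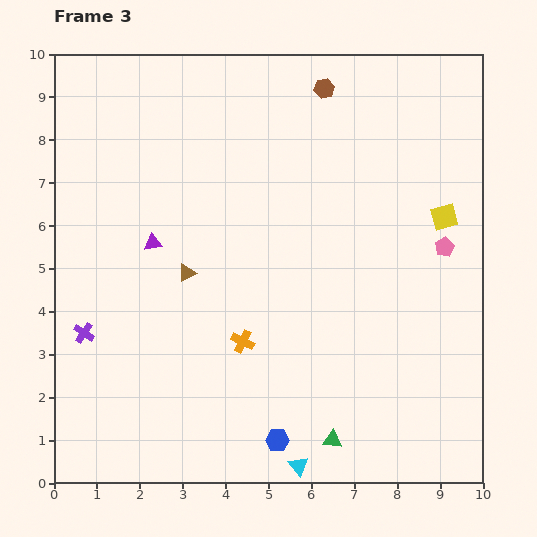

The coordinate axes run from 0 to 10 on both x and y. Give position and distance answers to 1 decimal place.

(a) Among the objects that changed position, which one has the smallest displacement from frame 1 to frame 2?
the brown hexagon

(moved 0.7)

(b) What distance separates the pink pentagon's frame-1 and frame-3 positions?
4.7

The pink pentagon moved from (4.4, 5.5) to (9.1, 5.5), a distance of √(4.7² + 0.0²) ≈ 4.7.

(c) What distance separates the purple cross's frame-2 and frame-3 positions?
2.7

The purple cross moved from (3.3, 4.1) to (0.7, 3.5), a distance of √(2.6² + 0.6²) ≈ 2.7.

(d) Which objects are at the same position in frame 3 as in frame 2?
none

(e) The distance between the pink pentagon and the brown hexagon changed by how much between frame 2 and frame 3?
-1.4

Distance in frame 2: 6.0. Distance in frame 3: 4.6.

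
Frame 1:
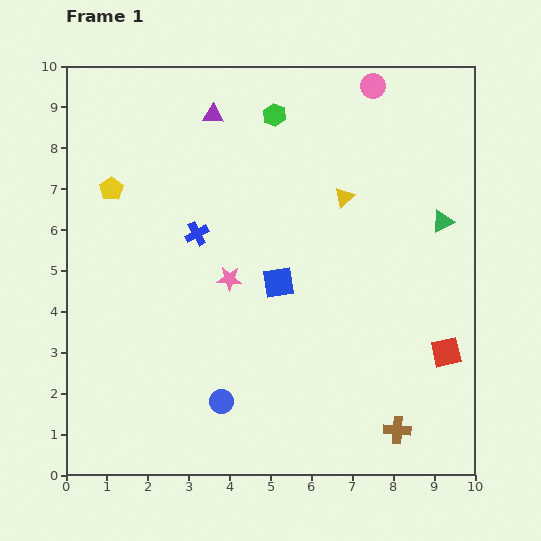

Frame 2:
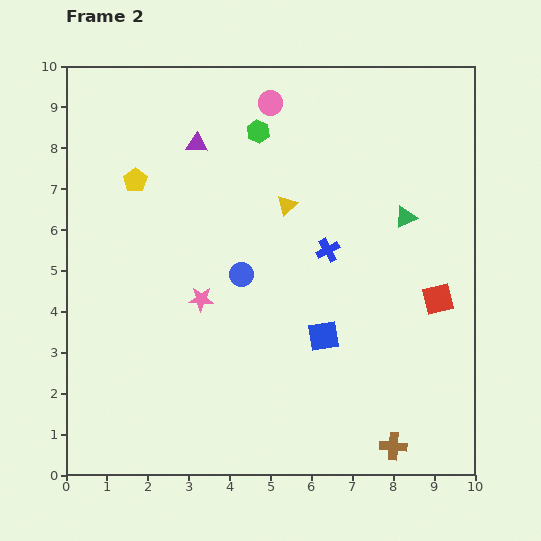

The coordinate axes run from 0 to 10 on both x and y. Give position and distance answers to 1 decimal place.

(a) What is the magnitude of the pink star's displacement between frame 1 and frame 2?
0.9

The pink star moved from (4.0, 4.8) to (3.3, 4.3), a distance of √(0.7² + 0.5²) ≈ 0.9.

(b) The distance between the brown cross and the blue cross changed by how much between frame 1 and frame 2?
-1.8

Distance in frame 1: 6.9. Distance in frame 2: 5.1.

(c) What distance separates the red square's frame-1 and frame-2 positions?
1.3

The red square moved from (9.3, 3.0) to (9.1, 4.3), a distance of √(0.2² + 1.3²) ≈ 1.3.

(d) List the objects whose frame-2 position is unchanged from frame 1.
none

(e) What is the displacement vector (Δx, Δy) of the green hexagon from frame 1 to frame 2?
(-0.4, -0.4)

The green hexagon was at (5.1, 8.8) in frame 1 and (4.7, 8.4) in frame 2.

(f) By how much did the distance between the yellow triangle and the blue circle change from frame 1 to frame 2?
-3.8

Distance in frame 1: 5.8. Distance in frame 2: 2.0.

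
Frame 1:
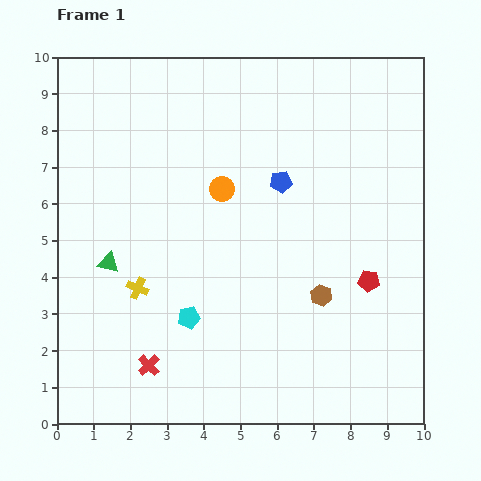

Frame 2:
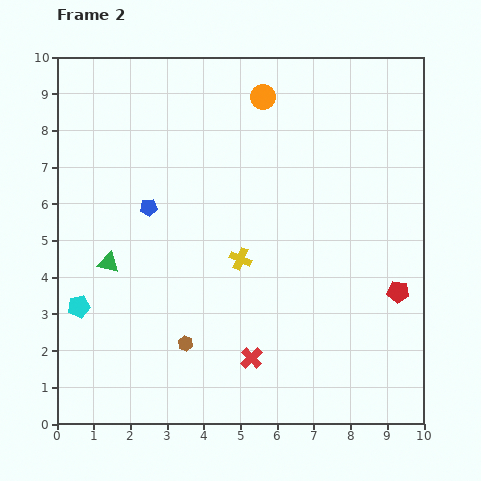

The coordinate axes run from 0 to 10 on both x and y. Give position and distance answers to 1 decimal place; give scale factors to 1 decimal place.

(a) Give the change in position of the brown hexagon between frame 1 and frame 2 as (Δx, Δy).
(-3.7, -1.3)

The brown hexagon was at (7.2, 3.5) in frame 1 and (3.5, 2.2) in frame 2.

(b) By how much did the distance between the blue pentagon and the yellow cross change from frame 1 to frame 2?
-2.0

Distance in frame 1: 4.9. Distance in frame 2: 2.9.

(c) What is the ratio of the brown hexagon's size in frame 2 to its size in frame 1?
0.7×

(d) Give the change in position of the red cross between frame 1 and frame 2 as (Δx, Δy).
(2.8, 0.2)

The red cross was at (2.5, 1.6) in frame 1 and (5.3, 1.8) in frame 2.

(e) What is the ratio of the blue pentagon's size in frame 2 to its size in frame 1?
0.8×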